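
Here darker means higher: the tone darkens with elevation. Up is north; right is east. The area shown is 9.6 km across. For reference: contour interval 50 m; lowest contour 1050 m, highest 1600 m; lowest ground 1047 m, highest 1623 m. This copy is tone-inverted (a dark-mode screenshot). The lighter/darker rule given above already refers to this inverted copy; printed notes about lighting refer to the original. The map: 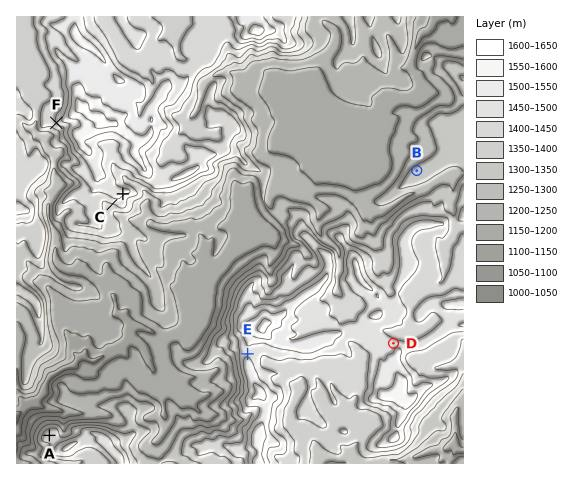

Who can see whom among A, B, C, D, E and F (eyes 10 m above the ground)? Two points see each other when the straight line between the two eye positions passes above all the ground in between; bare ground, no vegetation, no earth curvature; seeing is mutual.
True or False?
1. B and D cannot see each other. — True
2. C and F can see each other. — False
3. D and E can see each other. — False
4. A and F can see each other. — True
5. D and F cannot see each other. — True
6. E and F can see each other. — False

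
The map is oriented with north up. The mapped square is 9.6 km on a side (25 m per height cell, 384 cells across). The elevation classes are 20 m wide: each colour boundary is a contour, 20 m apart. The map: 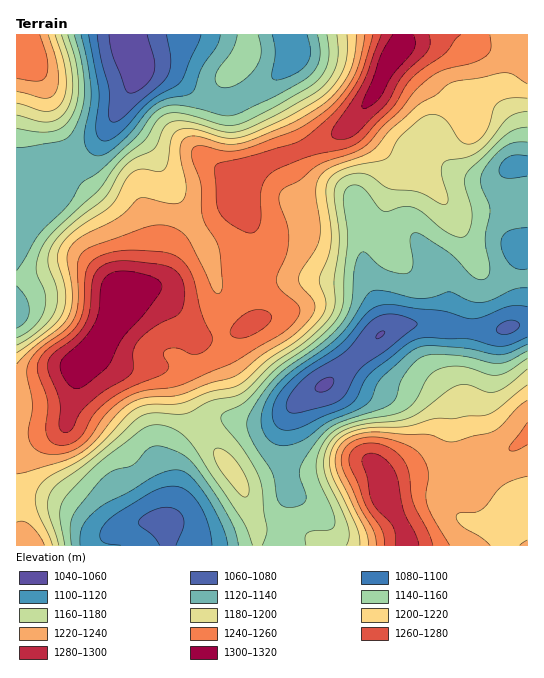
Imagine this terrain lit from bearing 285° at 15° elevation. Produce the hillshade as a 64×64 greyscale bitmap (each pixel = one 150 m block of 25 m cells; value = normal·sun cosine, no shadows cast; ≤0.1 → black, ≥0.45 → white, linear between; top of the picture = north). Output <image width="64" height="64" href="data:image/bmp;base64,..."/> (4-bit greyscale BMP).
<image width="64" height="64" href="data:image/bmp;base64,Qk12CAAAAAAAAHYAAAAoAAAAQAAAAEAAAAABAAQAAAAAAAAIAAATCwAAEwsAABAAAAAAAAAAAAAAABEREQAiIiIAMzMzAERERABVVVUAZmZmAHd3dwCIiIgAmZmZAKqqqgC7u7sAzMzMAN3d3QDu7u4A////AHdTERJFZ3dmZneIiJmqqGVneIiIibvLuYZERVZmZneIdlMhI0VWZmZmd4iJmqqYZmd4iIiavMupdkRFVmZmd3h2QyIjRFVWZmd3iImaqpdmZ3d3iKu8uphlREVmd2Znd3ZDMzRERFVWZnd4maqqh1Vnd3eJq8y5h1RERWZ2ZmZ3ZUM0RERVREVWZ3iZqqmGVWd3iJq8zLl1RERVZnZmZmZlQzRERFVURFVneJqqqXVEVniImszMqGRDRVZmZmZVZmVDRERFVVVERWZ4mqqodTRWeImrzMyoZDNFZmZmZmVmZURERERWZVRFVniaqphkNFZ4ibzMu6hkNEVmZmZmZmZmVEQzRFZmVVVWeJqph1REV3iazMuqmGREVWZmZmZmZmZVQzMzRWZlVVZ4mql2VEVniJvNy6mHZURWZ3d2ZmZmZmVUMiI0VmZmZniamHVERWeJrN7bqXZVVVZnd3dnZmZ3d2UyERNFZmZneJmXZURWd4ms7uypdmVVZmd4h3d3ZneIdkIQEjRVZneImYdlRFZ3iazv7bmHZmZmZ4iIeId2eJmXUyERI0VWd4iIdmVUVWeJrN7typh3d3dneIiIiId4mqhkIhEiNFZ3d3dmVVRFZ4mrzd3LmYiIiHd4iImZiHiaqWQyIiI0Vmd3ZmZVRDRWiZq8zLupmZmYh3eIiZmZeJqpdUMiIjRWZmVVVVVDM0V4maq7uqmZqqmId3eImqmImqmGQzIiM0VlVERVVUMiNGeImaqqqZmqqZiHd3iaqomaqYZUQzIzRVVEREVUMhEjRneJqqqZmZmZmIh3eJqqmZqph1VEQzRFVUQ0RVQxEBI0VnmquqmZmZmYiHd4mqqaqqmHVVVURFVVVERFRDIQASNFaJq7qpmZmYiId3eJqqqqqYdlVVVVVmZlVVVUMhABESRWiauqqZmYiId3d4qqu7uqmGVVVVVWZmZlVVQyIREREjVnmqqqqZiIh3d3irvMzLqZdlVVVVZnd2ZVVUMiERERI0V4qru6mIiHd3eKu83dy6qXZURFVmd3dmZmVDMhERESNFaKu7qYiIh3d4q7zd3cy6l1RERWZndmZnZlRDIRERESNWirupiIiHdniau83d3cyoZURFVmZmZnd2ZUQyEREREjV4mpmIiIdmZ4mavN3d3bl2VERWZmZmeId2VUMhERARI1eIiHd4d2VWeImrvN3tyodlRFVmVVZ4iHdmVDIhEBEjRnd3d3d3ZVVneZqrze3Kl2VVVWVUVniId3ZlVDIREjNFZmZmd3dlVVZ4mavN7cqYdlVVVURWeIh3dmZVQyEiNFZmZmZnd2ZVVmiJms3dy5h2ZVVUREZ4iHdmZlVEMiNFZnd2Zmd3dlVWaIiavN3LmHdmZlQzRniHdmZVVVQyI1Z3d2ZmZ4h2ZWZomZq8zMuYd3ZmVERWeId2ZVVVVDIkV3d3ZlZ4iHZVZnmaqru7upiHd3ZlRFeIh3ZVVVVEMiRnd3ZlVniIdlVneqq7u7qqmYd3d2VVZ4iHdmVVVUQiJGiHZlVmeIdlVWZ6q7y7qpmZiHd3ZlVniId2ZVVVQyIkaIdlVmd4h2VFVnmrzMupmZiId3d2ZniIh3ZlVVVTIiV4h2Vmd4h2VEVWaZq8zLmYiIiHd3ZmeIiHdmVVZVMiNXh2VWd4h2ZURVZoiavMupmIiIh3dmeIiHdmVVZmUyI1eHZWZ4iHZURFZmd4mrzLqZmIiHd3eIiId2ZVVmZTIjZ4dmZ3iHdlRFVmZneJq7uqmZiId3eJmYh2ZVVWZkMiRoh2ZniIdlVFVmZmZ3iau7qqmId3eImZmHZVVWZmQyJGiHZmd4d2VUVmd3Zmd4mqq7uod3d4mqmYdlRFZmVCIkaIh2Z3d2VUVWd3dmZniJmru6l3d4iaqph2VEVWZTIjRoiHZmd2ZVRFZ3iGZmeIiJq8uXd3iZqpmIZURVVUMiNGeId2ZmZVREVWeIZmZ4iIiry5h3iZqZmYh2VVVVQzI0Vnd3ZmZmVUREZ3dmZniHeJvMqHiJqpmIiIdmZlVEMzNFZnZmZmZlQzNGd2ZmZ3dni8y5iJqqmIiJmId2ZlVEMzRFZmZmZ2ZDIjVmZmZmZlZ6zLqZq7qYd4mqmYd3dmVDIjRVZmZ3d1MhJFZmZlVVRWm8y6qruodniauqmYiId1QyI0RWZniIZCEkVmZmVEM0V6zMu7qpdmeJq7uqmZmYdTISNEVWeJh1MiRWd2ZUMiNGm83Lqph2Z4mru7qqqqqXUhEjRFZ4mHZDNFV3dlMhEjV6zdyph3Zniaqru7u7u7l0IRIzRXiIdlREVXd2UxERJGm93KmHd3d4maq7u7vMy5ZCEiNFZ3d2ZVVVd3ZTEAEjV5vMqYiHd3d4maq7u83duWMhI0VmZ3ZmZmZ3dkIQASNGiru5mZiHZmd4mqq7zd7bhCEjRVVmZmZmZndlQgABI0V5q6qZmYdmVWeJqrvM3uymMiNEVVZmZmd3dmUyAAEkRWiaqqqqmHZVVniau8ze7rhCIzRFVmZmZ3h2VDEAASRVZ5qqqqqZh2VEV4q7zM3u2WMiNEVWZVZneHZUIQABJFZnmZmZqqmYZURGeavMze7bhTM0RVVlVmZ3dlMhAAEkVniZmZmaqph2REV4q7vM3uyWQzRFVmVWZnd2UyEAETRWeJmYiJmamYZURXiru7zN3KhkREVWZVVmd2ZCERESNFZ4mYiImZqphlRFeau7u8zcuXVEVWZlVWd4"/>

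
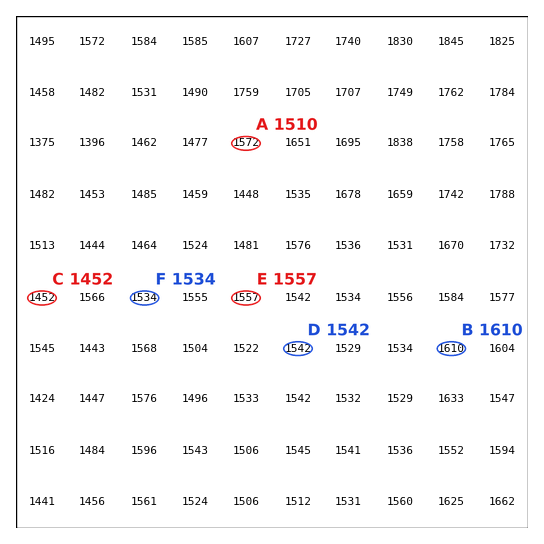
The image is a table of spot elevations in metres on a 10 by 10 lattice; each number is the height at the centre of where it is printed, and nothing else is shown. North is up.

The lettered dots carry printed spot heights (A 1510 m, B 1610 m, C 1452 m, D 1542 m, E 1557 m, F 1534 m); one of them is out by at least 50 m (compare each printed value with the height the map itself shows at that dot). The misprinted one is A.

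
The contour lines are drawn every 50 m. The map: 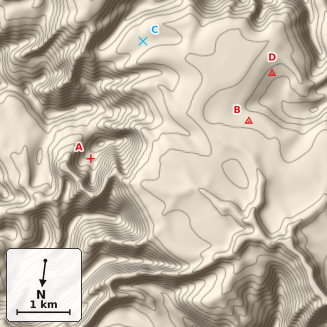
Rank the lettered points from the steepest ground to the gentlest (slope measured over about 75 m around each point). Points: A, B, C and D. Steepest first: A D B C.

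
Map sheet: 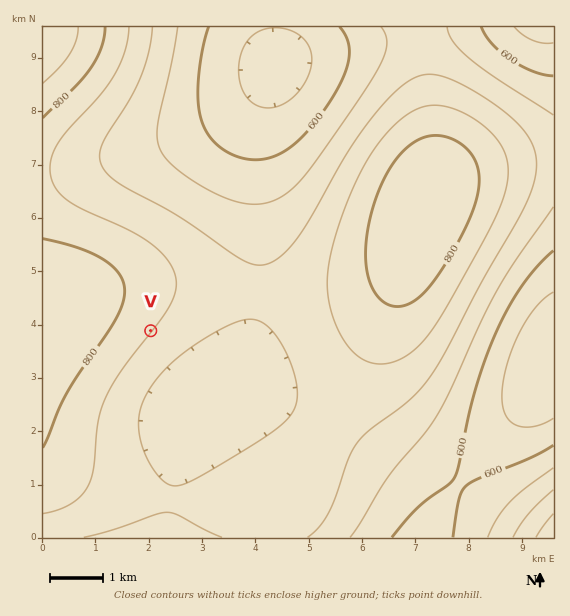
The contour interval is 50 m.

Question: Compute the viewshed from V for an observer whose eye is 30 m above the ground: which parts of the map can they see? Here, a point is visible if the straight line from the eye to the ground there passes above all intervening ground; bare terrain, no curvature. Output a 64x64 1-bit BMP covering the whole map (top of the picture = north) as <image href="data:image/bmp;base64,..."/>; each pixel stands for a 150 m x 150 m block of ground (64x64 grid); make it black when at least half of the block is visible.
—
<image width="64" height="64" href="data:image/bmp;base64,Qk0+AgAAAAAAAD4AAAAoAAAAQAAAAEAAAAABAAEAAAAAAAACAAATCwAAEwsAAAIAAAAAAAAA////AAAAAAAAAAAAAAAA/wAAAAAAAAD/AAB/wAAAAH8AB//4AAAAPwB///4AAAAfA////wAAAA8P////gAAABx////+AAAABP////8AAAAB/////4AAAAP/////wAAAA//////AAAAD/////+AAAAP/////8AAAA//////4AAAD//////gAAAP//////AAAA//////+AAAB//////4AAAH//////wAAAP//////AAAA//////8AAAD//////4AAAH//////gAAAf/////+AAAA//////8AAAD//////wAAAH//////AAAAf/////8AAAA//////4AAAA//////gAAAA/////+AAAAAD////4AAAAAAf///wAAAAAAf///AAAAAAA///8AAAAAAB///wAAAAAAD///gAAAAAAH//+AAAAAAAP//4AAAAAAA///gAAAAAAB//+AAAAAAAD//4AAAAAAAP//gAAAAAAAf/+AAAAAAAB//4AAAAAAAD//gAAAAAAAP/+AAAAAAAAf/wAAAAAAAB//AAAAAAAAD/8AAAAAAAAP/gAAAAAAAA/+AAAAAAAAB/4AAAAAAAAH/gAAAAAAAAf+AAAAAAAAA/4AADgAAAAD/wAAPwAAAAP/AAA/gAAAA/8AAD/AAAAD/4AAP+AAAAP/gAA/8AAAA//AAD/wAAAH/8AAA=="/>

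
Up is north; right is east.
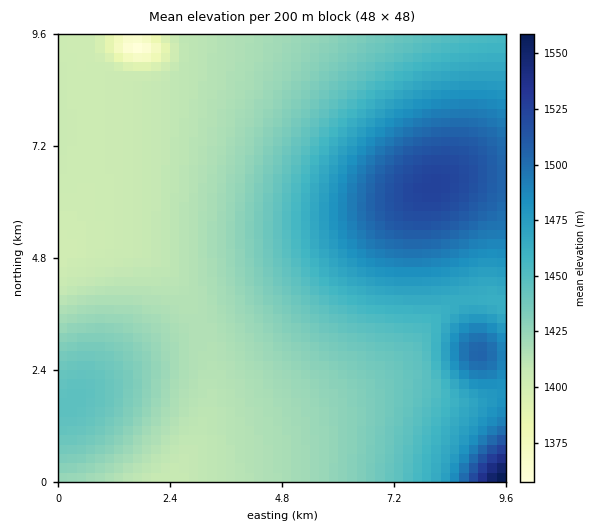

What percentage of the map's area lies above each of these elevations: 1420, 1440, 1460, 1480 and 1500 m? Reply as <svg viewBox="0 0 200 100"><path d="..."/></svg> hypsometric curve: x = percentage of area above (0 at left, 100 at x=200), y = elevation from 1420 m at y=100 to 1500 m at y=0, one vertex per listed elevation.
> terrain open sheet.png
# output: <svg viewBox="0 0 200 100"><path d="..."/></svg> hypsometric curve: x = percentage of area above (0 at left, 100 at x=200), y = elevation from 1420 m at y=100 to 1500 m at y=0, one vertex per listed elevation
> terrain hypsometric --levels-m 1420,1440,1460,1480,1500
<svg viewBox="0 0 200 100"><path d="M130 100l-48-25-28-25-21-25-16-25"/></svg>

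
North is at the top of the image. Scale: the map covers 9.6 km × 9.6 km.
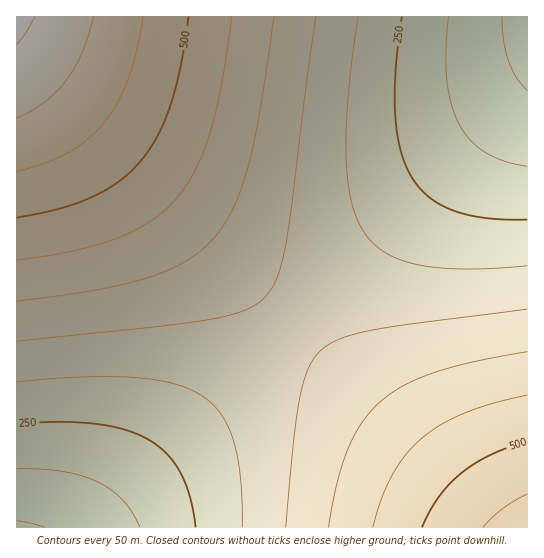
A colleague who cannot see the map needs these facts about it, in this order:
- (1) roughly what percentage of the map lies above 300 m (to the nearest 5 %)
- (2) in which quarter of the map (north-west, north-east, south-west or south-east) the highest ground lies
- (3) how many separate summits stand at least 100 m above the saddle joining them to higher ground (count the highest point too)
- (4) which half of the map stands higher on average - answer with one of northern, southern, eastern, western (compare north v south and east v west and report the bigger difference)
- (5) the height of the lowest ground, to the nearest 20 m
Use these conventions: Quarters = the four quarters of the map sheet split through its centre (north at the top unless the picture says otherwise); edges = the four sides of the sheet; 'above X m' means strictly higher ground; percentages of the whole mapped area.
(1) Ground above 300 m makes up about 70 % of the sheet.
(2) Look to the north-west quarter for the highest ground.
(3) There are 2 summits with 100 m or more of prominence.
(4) The western half stands higher on average than the eastern half.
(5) The lowest ground is at about 120 m.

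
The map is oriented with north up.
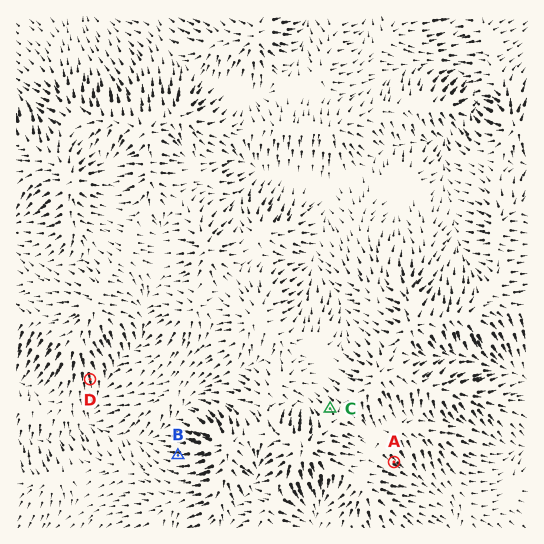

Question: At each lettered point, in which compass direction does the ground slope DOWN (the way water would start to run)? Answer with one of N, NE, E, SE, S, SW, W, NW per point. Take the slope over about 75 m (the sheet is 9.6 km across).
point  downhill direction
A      SE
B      W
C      NW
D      S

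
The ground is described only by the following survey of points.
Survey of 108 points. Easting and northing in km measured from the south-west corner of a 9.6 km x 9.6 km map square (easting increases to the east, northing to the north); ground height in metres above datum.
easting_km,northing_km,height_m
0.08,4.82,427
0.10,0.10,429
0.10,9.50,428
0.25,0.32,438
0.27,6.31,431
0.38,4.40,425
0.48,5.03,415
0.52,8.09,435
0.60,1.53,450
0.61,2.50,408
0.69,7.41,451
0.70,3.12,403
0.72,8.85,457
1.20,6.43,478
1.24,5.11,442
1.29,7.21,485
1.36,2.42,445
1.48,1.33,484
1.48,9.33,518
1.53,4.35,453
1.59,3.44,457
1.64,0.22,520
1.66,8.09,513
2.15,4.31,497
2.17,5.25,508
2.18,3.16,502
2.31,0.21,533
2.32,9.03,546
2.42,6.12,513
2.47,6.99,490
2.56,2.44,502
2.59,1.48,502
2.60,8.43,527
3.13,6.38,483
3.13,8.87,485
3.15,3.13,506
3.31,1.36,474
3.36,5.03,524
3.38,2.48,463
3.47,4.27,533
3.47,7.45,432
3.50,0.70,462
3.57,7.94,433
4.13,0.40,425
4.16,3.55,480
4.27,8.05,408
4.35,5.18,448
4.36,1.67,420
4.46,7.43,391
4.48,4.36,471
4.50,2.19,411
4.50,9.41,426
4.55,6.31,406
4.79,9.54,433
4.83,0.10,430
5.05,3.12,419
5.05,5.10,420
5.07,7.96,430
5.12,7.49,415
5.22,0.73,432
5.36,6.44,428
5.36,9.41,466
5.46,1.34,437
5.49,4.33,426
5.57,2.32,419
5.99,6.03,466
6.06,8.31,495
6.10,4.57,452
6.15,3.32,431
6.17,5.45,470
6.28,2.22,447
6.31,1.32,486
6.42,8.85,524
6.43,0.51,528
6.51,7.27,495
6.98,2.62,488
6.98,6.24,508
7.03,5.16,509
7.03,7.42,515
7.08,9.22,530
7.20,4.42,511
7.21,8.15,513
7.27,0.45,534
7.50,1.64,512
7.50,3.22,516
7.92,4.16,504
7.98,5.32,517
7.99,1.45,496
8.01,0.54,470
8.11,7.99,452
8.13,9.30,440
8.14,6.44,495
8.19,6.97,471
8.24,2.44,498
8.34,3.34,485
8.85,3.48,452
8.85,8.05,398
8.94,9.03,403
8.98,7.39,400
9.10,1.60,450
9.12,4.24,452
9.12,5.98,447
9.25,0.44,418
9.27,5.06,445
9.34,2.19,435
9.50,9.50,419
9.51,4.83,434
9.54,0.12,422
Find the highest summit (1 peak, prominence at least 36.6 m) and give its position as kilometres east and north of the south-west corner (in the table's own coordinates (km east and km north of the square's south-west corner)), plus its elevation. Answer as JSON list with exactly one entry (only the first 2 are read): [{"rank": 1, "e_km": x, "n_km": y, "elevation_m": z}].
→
[{"rank": 1, "e_km": 2.16, "n_km": 8.96, "elevation_m": 549}]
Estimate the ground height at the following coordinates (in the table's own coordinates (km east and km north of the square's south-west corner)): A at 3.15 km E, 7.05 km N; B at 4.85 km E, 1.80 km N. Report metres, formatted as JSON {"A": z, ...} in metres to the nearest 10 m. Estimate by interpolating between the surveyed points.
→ {"A": 460, "B": 420}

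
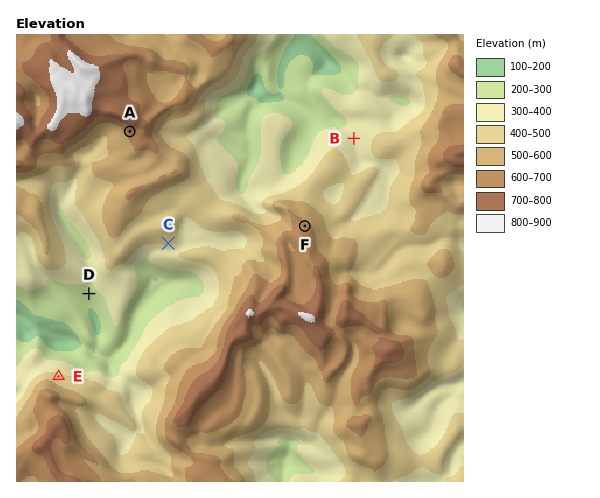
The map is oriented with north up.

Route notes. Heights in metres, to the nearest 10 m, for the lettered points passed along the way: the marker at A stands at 650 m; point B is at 340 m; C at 410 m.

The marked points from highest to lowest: F E D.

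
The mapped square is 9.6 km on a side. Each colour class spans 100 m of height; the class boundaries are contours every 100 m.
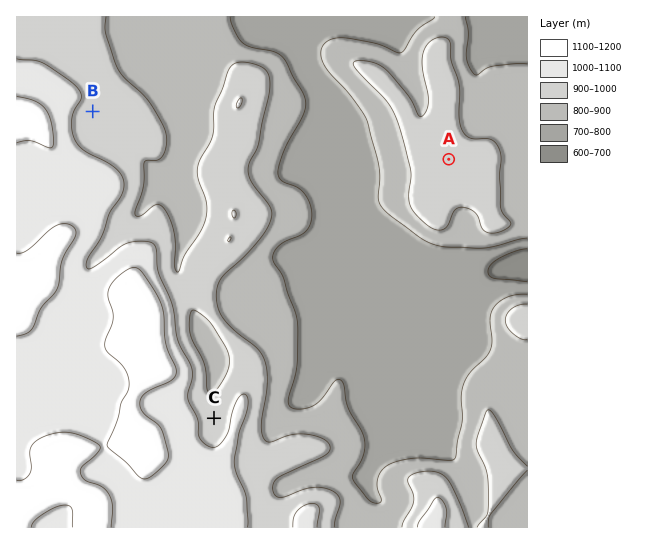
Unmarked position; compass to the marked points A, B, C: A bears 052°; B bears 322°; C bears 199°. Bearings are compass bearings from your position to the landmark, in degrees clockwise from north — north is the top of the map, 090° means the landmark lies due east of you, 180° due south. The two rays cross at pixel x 250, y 314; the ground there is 850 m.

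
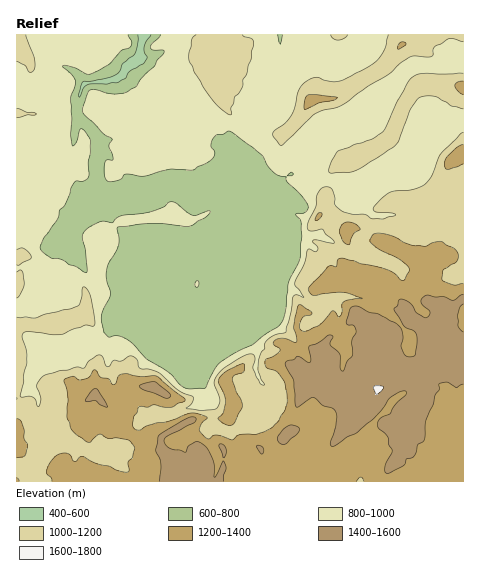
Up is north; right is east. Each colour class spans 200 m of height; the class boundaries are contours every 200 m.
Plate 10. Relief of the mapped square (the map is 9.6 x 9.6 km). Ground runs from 470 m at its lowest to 1620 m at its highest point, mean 1040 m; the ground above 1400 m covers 8.9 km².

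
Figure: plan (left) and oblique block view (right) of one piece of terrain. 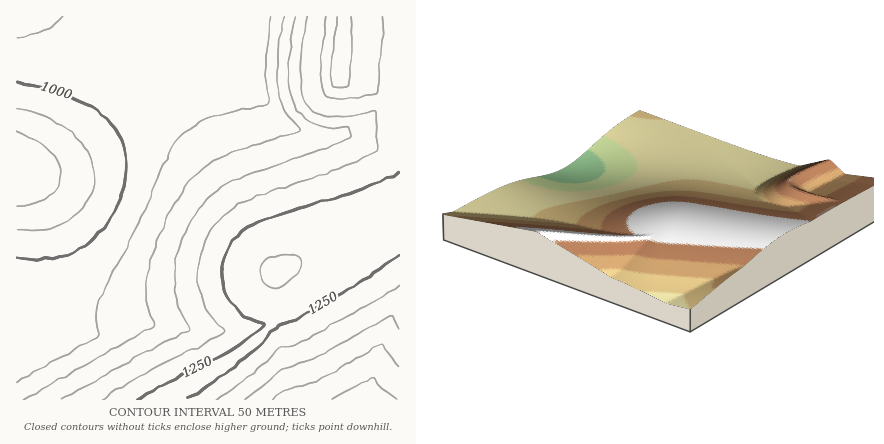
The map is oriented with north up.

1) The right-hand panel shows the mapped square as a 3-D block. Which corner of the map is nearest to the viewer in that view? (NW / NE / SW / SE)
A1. SE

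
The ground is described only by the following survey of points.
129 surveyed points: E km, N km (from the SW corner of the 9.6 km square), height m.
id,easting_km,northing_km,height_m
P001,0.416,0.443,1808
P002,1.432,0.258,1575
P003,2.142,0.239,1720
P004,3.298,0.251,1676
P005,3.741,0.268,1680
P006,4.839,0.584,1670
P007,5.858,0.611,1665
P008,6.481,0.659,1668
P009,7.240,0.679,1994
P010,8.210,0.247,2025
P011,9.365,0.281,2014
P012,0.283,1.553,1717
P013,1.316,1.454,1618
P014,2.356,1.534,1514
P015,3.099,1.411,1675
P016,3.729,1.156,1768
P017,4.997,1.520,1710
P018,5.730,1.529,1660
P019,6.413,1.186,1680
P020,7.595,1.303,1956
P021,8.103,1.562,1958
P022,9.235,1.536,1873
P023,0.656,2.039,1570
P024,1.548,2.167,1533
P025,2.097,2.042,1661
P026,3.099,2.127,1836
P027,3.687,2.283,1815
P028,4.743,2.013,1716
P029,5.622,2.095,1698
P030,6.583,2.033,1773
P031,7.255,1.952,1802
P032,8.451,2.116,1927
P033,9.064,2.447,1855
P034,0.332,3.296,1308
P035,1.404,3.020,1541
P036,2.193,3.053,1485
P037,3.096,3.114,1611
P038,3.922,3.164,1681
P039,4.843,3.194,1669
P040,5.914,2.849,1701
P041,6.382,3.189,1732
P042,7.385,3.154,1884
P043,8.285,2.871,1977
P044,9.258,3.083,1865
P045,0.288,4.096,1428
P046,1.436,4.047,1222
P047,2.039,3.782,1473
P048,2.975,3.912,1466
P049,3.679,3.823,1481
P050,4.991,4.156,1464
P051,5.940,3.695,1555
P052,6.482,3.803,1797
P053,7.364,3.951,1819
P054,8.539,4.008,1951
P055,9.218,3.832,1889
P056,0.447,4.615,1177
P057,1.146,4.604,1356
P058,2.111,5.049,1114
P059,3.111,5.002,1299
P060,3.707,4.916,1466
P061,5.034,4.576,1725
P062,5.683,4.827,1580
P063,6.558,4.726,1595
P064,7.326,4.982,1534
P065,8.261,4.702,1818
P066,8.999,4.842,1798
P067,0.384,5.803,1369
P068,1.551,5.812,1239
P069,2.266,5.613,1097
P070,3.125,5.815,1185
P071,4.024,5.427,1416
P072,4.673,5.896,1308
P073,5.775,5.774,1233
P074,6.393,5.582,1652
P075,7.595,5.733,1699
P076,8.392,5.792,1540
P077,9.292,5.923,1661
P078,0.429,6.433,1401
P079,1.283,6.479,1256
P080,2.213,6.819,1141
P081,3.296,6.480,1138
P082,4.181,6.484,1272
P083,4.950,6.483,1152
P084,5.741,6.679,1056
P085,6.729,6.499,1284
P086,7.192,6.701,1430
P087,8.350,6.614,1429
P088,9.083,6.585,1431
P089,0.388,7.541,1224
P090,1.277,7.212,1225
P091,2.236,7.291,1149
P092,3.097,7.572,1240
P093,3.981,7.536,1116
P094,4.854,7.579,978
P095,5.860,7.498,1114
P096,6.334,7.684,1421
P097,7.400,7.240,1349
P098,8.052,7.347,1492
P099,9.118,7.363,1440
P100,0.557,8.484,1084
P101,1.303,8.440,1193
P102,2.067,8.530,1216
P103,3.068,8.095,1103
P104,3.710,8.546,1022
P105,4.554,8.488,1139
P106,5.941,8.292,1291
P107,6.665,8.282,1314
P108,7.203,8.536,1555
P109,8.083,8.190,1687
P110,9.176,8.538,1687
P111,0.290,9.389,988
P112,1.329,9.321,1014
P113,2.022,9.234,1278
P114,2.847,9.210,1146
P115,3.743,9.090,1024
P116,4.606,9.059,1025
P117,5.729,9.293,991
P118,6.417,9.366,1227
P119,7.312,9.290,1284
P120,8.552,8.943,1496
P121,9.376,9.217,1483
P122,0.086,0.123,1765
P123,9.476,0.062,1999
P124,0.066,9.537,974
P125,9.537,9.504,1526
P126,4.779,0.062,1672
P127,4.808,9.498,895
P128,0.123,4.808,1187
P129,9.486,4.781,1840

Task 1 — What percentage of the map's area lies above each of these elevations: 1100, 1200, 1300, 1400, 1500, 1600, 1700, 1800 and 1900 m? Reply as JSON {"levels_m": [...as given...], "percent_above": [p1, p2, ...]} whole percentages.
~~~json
{"levels_m": [1100, 1200, 1300, 1400, 1500, 1600, 1700, 1800, 1900], "percent_above": [91, 78, 68, 61, 52, 43, 28, 18, 8]}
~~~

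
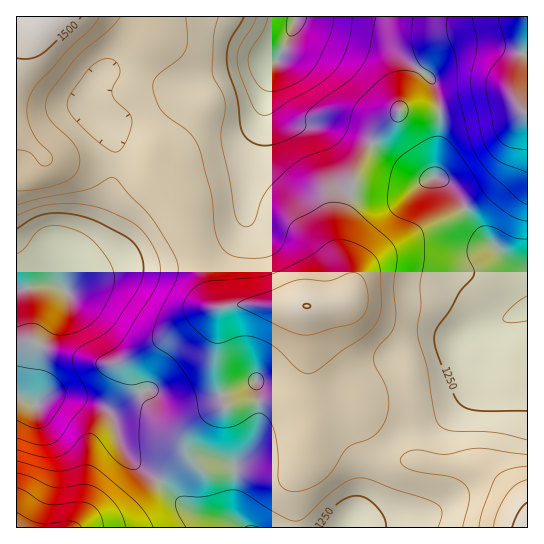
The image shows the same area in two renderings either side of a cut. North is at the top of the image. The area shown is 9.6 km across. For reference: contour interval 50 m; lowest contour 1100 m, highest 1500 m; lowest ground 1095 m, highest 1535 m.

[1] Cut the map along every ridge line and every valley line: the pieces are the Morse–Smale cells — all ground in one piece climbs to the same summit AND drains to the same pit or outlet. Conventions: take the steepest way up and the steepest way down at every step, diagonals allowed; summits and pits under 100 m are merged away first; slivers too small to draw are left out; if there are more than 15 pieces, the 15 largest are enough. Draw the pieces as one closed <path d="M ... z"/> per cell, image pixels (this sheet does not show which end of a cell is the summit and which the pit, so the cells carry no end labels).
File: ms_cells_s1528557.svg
<path d="M275 61l-32 6-54 14-31 23-19 7-22 12-14 0 8 8 4 10 0 22 3 2 37 2 25 40 7 24 12 24 12 44 9 10-3 6-2 52 5 26 6 14 20-4 44-3 17-7 2-7-2-79 4 3 4 24 5 12 34 43 9 2 22-7 13-8 6-10-5-17-16-17-33-27-10-2 7-4 4-12-2-13-9-25 1-28 10-28-14-11-20-49-8-6-11-2-12-5-13-13-2-6 0-18z"/><path d="M295 16l-278 0-1 117 30 26 68 5 2-6-1-17-4-10-8-8 14 0 22-12 19-7 31-23 54-14 32-6-4 22 0 18 2 6 13 13 12 5 11 2 8 6 20 49 13 10 5-18 12-23 9-13 19-19 4-8 39 1 2-2-4-20-7-14-36-25-11-6-51-10-33-15z"/><path d="M117 164l-2 1-6 32-12 30-8 12-16 14-8 10-4 19 7 12 0 8-23 32-9 17-4 19-1 25 4 9 14-8 13-1 28 6 16 8 9 13 4 19 8 14 12 13 19 13 23-26 4-16 10-14 16-13 14-6-5-13-5-26 2-52 3-6-9-10-12-44-12-24-7-24-19-28-4-10-2-2z"/><path d="M438 177l-9 2-19 13-13 5-18 0-28-5-8 22-3 15 0 20 9 25 2 13-4 12-7 4 10 2 33 27 16 17 5 13-3 11-11 8-27 10-11-2 12 34 9 18 9 8 25-21 38-12 24-23 7-18 0-16-8-17 2-9 58-24 0-39-19-11-22-20-32-48z"/><path d="M309 307l-2 0 0 28 2 51-2 7-17 7-44 3-23 4-12 5-15 11-11 16-4 16-22 26 31 28 20 8 25 6 8 5 102 0 15-22 13-40 10-16-12-13-24-58-30-37z"/><path d="M62 395l-13 1-11 8-19-7-3 1 1 130 65 0 16-7 21-4 18-10 20-24-2-4-16-11-12-13-8-14-4-19-9-13-16-8z"/><path d="M17 133l-1 264 17 6-2-18 5-34 9-17 23-32 0-8-7-12 4-19 6-8 18-16 10-14 10-28 6-32-69-6-15-15z"/><path d="M527 309l-57 24-2 9 8 17 0 16-7 18-24 23-38 12-24 22 11 7 9 3 44 5 26 0 9 3 31 23 14 17z"/><path d="M527 16l-230 0-1 2 35 17 51 10 11 6 38 27 5 12 5 21 16-3 29-9 19-3 8 3 14 14z"/><path d="M505 96l-19 3-46 12 0 26-5 40 10 4 10 10 32 49 22 19 18 10 1-155-15-15z"/><path d="M383 451l-10 15-9 32-18 30 182-1-1-21-14-15-26-20-14-6-26 0-44-5-9-3z"/><path d="M439 111l-40 0-4 8-19 19-9 13-12 23-4 17 18 5 28 1 13-5 19-13 5-2 6-40z"/><path d="M159 481l-29 31-11 5-21 4-15 6 160 0-8-4-25-6-20-8z"/>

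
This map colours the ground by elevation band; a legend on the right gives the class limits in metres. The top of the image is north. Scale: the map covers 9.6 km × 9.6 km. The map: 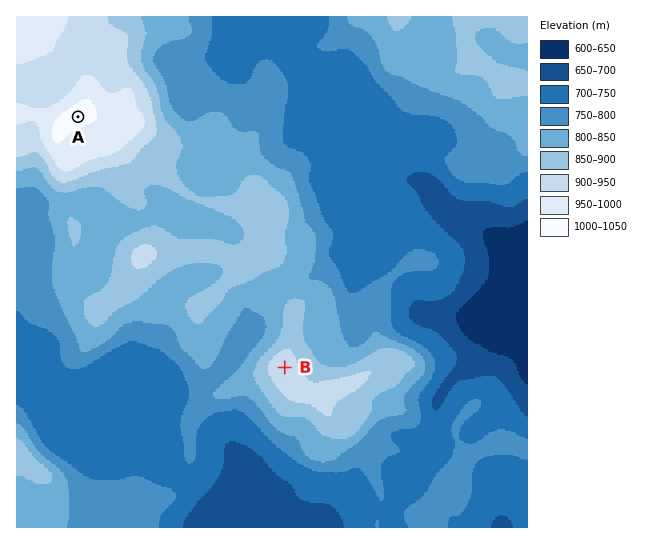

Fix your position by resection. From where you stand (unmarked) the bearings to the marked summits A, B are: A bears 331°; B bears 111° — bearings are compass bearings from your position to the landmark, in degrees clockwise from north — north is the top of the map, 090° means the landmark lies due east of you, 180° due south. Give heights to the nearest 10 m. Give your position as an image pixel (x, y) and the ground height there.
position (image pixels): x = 199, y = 334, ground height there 840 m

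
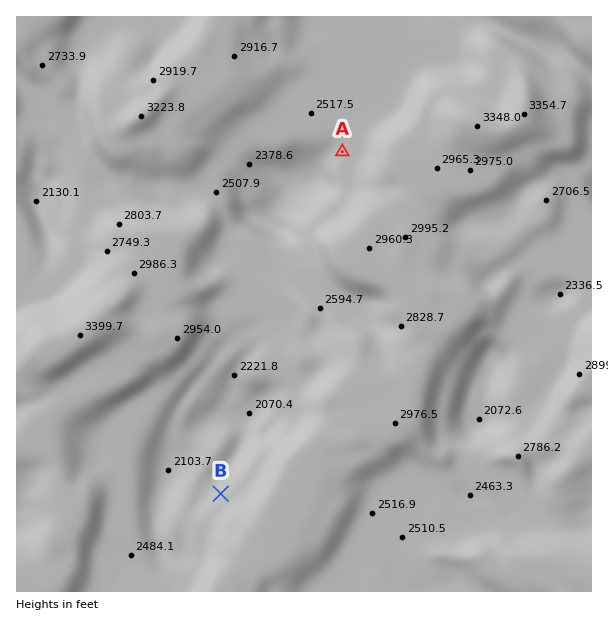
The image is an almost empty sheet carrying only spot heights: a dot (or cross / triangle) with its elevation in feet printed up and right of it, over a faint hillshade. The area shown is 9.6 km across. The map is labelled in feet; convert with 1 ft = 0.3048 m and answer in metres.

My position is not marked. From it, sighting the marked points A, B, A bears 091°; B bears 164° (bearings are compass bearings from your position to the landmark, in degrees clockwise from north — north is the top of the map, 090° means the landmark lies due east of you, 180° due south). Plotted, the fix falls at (122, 148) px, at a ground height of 900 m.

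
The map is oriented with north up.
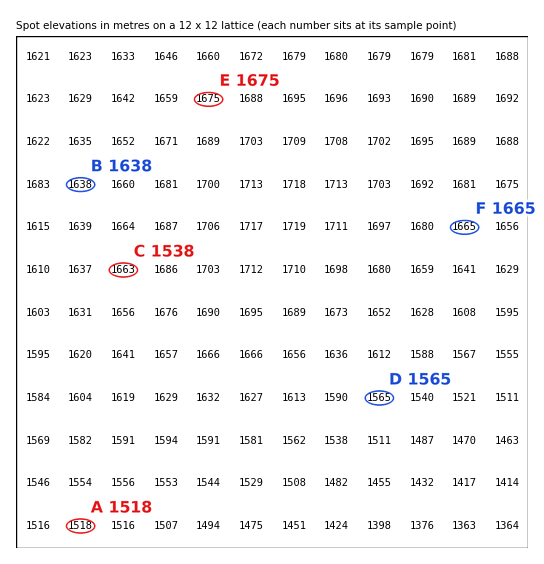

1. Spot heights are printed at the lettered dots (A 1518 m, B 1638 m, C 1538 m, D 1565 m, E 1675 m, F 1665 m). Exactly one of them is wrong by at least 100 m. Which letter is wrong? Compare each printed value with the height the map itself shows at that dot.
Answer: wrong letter C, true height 1663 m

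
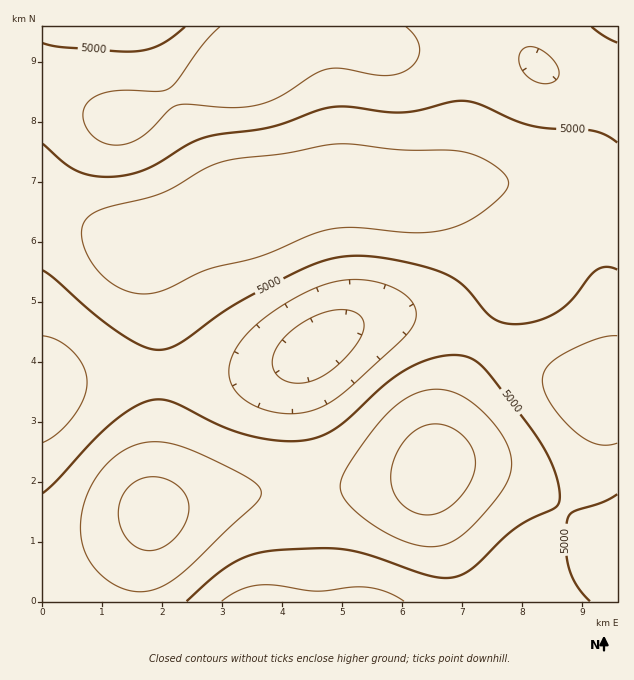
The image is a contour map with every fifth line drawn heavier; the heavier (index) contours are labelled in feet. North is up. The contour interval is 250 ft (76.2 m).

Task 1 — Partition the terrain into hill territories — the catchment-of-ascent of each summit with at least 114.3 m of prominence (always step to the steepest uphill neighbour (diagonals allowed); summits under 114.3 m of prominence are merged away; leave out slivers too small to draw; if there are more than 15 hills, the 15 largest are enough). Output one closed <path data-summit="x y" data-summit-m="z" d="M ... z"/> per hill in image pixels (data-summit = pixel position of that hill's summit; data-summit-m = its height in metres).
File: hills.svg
<path data-summit="248 204" data-summit-m="1656" d="M368 41l-49 1-54 12-113 53-31 12-12-1-56-22-11 0 1 292 13-5 38-6 129-1 36-5 36-11 40-26 26-12 30-6 25 0 18 2 29 11 55 31 41 18 43 14 16-1 0-297-7-4-60-16-9-4-16-14-17-6-105 0z"/><path data-summit="433 471" data-summit-m="1720" d="M617 26l-574 0-1 68 29 8 38 16 12 1 64-27 71-34 31-10 44-7 37 0 36 9 105 0 17 6 16 14 9 4 66 20z"/><path data-summit="152 513" data-summit-m="1709" d="M305 354l-27 12-39 8-145 3-38 6-13 5-1 213 266 1 4-11-2-77-2-46-10-62 0-36z"/>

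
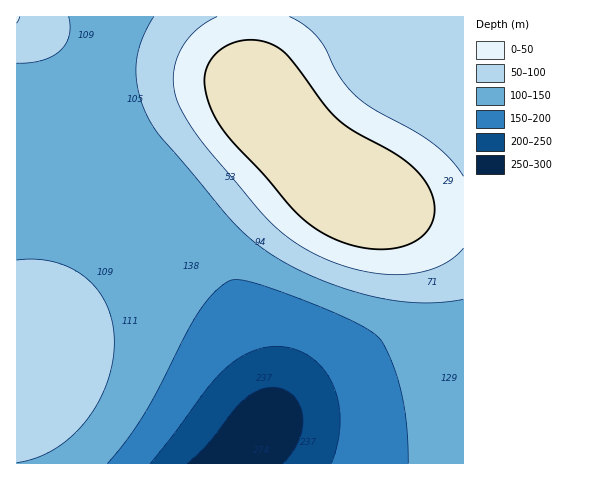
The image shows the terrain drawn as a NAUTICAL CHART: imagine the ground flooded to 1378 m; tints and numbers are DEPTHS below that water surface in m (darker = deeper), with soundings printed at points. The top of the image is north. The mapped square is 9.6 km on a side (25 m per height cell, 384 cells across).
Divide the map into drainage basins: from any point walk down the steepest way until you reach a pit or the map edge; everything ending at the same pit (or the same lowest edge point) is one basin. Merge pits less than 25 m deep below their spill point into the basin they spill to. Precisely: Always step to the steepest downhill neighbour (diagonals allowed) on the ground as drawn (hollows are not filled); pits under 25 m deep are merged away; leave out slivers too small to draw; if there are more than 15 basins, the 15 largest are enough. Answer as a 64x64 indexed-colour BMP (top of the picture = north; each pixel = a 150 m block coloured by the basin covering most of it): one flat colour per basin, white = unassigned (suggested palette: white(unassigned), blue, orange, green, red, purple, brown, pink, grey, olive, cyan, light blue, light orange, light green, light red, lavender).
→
<image width="64" height="64" href="data:image/bmp;base64,Qk12CAAAAAAAAHYAAAAoAAAAQAAAAEAAAAABAAQAAAAAAAAIAAATCwAAEwsAABAAAAAAAAAA////ALR3HwAOf/8ALKAsACgn1gC9Z5QAS1aMAMJ34wB/f38AIr28AM++FwDox64AeLv/AIrfmACWmP8A1bDFABEREREREREREREREREREREREREREREREREREREREREREREREREREREREREREREREREREREREREREREREREREREREREREREREREREREREREREREREREREREREREREREREREREREREREREREREREREREREREREREREREREREREREREREREREREREREREREREREREREREREREREREREREREREREREREREREREREREREREREREREREREREREREREREREREREREREREREREREREREREREREREREREREREREREREREREREREREREREREREREREREREREREREREREREREREREREREREREREREREREREREREREREREREREREREREREREREREREREREREREREREREREREREREREREREREREREREREREREREREREREREREREREREREREREREREREREREREREREREREREREREREREREREREREREREREREREREREREREREREREREREREREREREREREREREREREREREREREREREREREREREREREREREREREREREREREREREREREREREREREREREREREREREREREREREREREREREREREREREREREREREREREREREREREREREREREREREREREREREREREREREREREREREREREREREREREREREREREREREREREREREREREREREREREREREREREREREREREREREREREREREREREREREREREREREREREREREREREREREREREREREREREREREREREREREREREREREREREREREREREREREREREREREREREREREREREREREREREREREREREREREREREREREREREREREREREREREREREREREREREREREREREREREREREREREREREREREREREREREREREREREREREREREREREREREREREREREREREREREREREREREREREREREREREREREREREREREREREREREREREREREREREREREREREREREREREREREREREREREREREREREREREREREREREREREREREREREREREREREREREREREREREREREREREREREREREREREREREREREREREREREREREREREREREREREREREREREREREREREREREREREREREREREREREREREREREREREREREREREREREREREREREREREREREREREREREREREREREREREREREREREREREREREREREREREREREREREREREREREREREREREREREREREREREREREREREREREREREREREREREREREREREREREREREREREREREREREREREREREREREREREREREREREREREREREREREREREREREREREREREREREREREREREREREREREREREREREREREREREREREREREREREREREREREREREREREREREREREREREREREREREREREREREREREREREREREREREREREREREREREREREREREREREREREiIiIiEREREREREREREREREREREREREREREREREREiIiIiIiIRERERERERERERERERERERERERERERERESIiIiIiIiIhEREREREREREREREREREREREREREREREiIiIiIiIiIiEREREREREREREREREREREREREREREREiIiIiIiIiIiIRERERERERERERERERERERERERERERIiIiIiIiIiIiIhERERERERERERERERERERERERERERIiIiIiIiIiIiIiERERERERERERERERERERERERERERIiIiIiIiIiIiIiIRERERERERERERERERERERERERERIiIiIiIiIiIiIiIhERERERERERERERERERERERERERIiIiIiIiIiIiIiIiERERERERERERERERERERERERERIiIiIiIiIiIiIiIiIREREREREREREREREREREREREREiIiIiIiIiIiIiIiIhEREREREREREREREREREREREREiIiIiIiIiIiIiIiIiEREREREREREREREREREREREREiIiIiIiIiIiIiIiIiIREREREREREREREREREREREREiIiIiIiIiIiIiIiIiIhEREREREREREREREREREREREiIiIiIiIiIiIiIiIiIiERERERERERERERERERERERESIiIiIiIiIiIiIiIiIiIRERERERERERERERERERERESIiIiIiIiIiIiIiIiIiIhERERERERERERERERERERERIiIiIiIiIiIiIiIiIiIiEREREREREREREREREREREREiIiIiIiIiIiIiIiIiIiIRERERERERERERERERERERESIiIiIiIiIiIiIiIiIiIhERERERERERERERERERERERIiIiIiIiIiIiIiIiIiIiEREREREREREREREREREREREiIiIiIiIiIiIiIiIiIiIRERERERERERERERERERERESIiIiIiIiIiIiIiIiIiIhERERERERERERERERERERERIiIiIiIiIiIiIiIiIiIiEREREREREREREREREREREREiIiIiIiIiIiIiIiIiIiIRERERERERERERERERERERESIiIiIiIiIiIiIiIiIiIhERERERERERERERERERERERIiIiIiIiIiIiIiIiIiIi"/>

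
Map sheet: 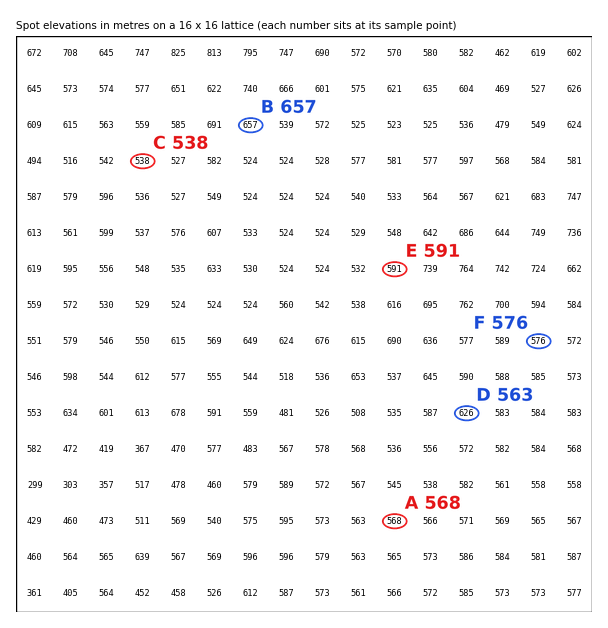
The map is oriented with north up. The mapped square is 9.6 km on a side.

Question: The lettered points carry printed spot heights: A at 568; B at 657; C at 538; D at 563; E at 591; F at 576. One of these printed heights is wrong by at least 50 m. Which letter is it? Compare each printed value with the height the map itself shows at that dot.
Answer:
D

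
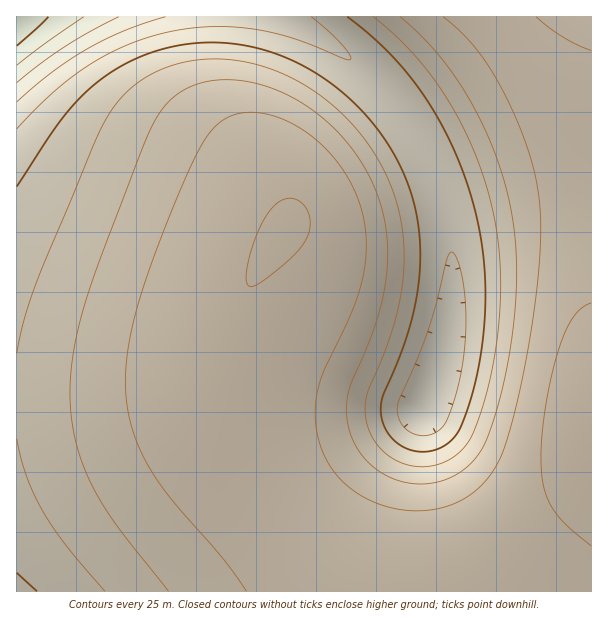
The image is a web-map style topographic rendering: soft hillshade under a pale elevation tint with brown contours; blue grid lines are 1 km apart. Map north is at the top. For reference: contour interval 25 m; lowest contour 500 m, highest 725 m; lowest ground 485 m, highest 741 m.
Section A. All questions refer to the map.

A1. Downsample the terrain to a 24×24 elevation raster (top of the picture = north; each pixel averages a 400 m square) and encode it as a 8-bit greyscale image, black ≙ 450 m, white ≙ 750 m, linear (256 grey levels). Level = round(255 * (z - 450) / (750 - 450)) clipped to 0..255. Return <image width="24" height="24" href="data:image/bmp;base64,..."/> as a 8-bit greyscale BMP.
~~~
<image width="24" height="24" href="data:image/bmp;base64,Qk12BgAAAAAAADYEAAAoAAAAGAAAABgAAAABAAgAAAAAAEACAAATCwAAEwsAAAABAAAAAAAAAAAAAAEBAQACAgIAAwMDAAQEBAAFBQUABgYGAAcHBwAICAgACQkJAAoKCgALCwsADAwMAA0NDQAODg4ADw8PABAQEAAREREAEhISABMTEwAUFBQAFRUVABYWFgAXFxcAGBgYABkZGQAaGhoAGxsbABwcHAAdHR0AHh4eAB8fHwAgICAAISEhACIiIgAjIyMAJCQkACUlJQAmJiYAJycnACgoKAApKSkAKioqACsrKwAsLCwALS0tAC4uLgAvLy8AMDAwADExMQAyMjIAMzMzADQ0NAA1NTUANjY2ADc3NwA4ODgAOTk5ADo6OgA7OzsAPDw8AD09PQA+Pj4APz8/AEBAQABBQUEAQkJCAENDQwBEREQARUVFAEZGRgBHR0cASEhIAElJSQBKSkoAS0tLAExMTABNTU0ATk5OAE9PTwBQUFAAUVFRAFJSUgBTU1MAVFRUAFVVVQBWVlYAV1dXAFhYWABZWVkAWlpaAFtbWwBcXFwAXV1dAF5eXgBfX18AYGBgAGFhYQBiYmIAY2NjAGRkZABlZWUAZmZmAGdnZwBoaGgAaWlpAGpqagBra2sAbGxsAG1tbQBubm4Ab29vAHBwcABxcXEAcnJyAHNzcwB0dHQAdXV1AHZ2dgB3d3cAeHh4AHl5eQB6enoAe3t7AHx8fAB9fX0Afn5+AH9/fwCAgIAAgYGBAIKCggCDg4MAhISEAIWFhQCGhoYAh4eHAIiIiACJiYkAioqKAIuLiwCMjIwAjY2NAI6OjgCPj48AkJCQAJGRkQCSkpIAk5OTAJSUlACVlZUAlpaWAJeXlwCYmJgAmZmZAJqamgCbm5sAnJycAJ2dnQCenp4An5+fAKCgoAChoaEAoqKiAKOjowCkpKQApaWlAKampgCnp6cAqKioAKmpqQCqqqoAq6urAKysrACtra0Arq6uAK+vrwCwsLAAsbGxALKysgCzs7MAtLS0ALW1tQC2trYAt7e3ALi4uAC5ubkAurq6ALu7uwC8vLwAvb29AL6+vgC/v78AwMDAAMHBwQDCwsIAw8PDAMTExADFxcUAxsbGAMfHxwDIyMgAycnJAMrKygDLy8sAzMzMAM3NzQDOzs4Az8/PANDQ0ADR0dEA0tLSANPT0wDU1NQA1dXVANbW1gDX19cA2NjYANnZ2QDa2toA29vbANzc3ADd3d0A3t7eAN/f3wDg4OAA4eHhAOLi4gDj4+MA5OTkAOXl5QDm5uYA5+fnAOjo6ADp6ekA6urqAOvr6wDs7OwA7e3tAO7u7gDv7+8A8PDwAPHx8QDy8vIA8/PzAPT09AD19fUA9vb2APf39wD4+PgA+fn5APr6+gD7+/sA/Pz8AP39/QD+/v4A////AJacpKy0u8PK0NXa3eDi5OTk5OPj4uLi5JyjqrK6wsnP1Nnc3uDh4uLi4uLi4+Tl56GpsLjAx87U2Nvd3t/f3t3d3d/h4+Xo6qautr7FzdPY3N7e3t3b2NXT1Njd4ubq7qqyusLK0dfc3+Df3dvWzsbAwcnV3+fs8ay1vcbO1dvf4eHg3djPwK+jpLPI2ubu8663wMnR2N7i5OPg3NXIs5iEhZu61OXv9a+4wcrT2+Dk5uTh3NTFrIx1dYyuzeLu9a+4wsvU3OLm5+bj3tXHsJN6coOkxt/t9K63wcvU3OLm6Ofk4NnNu6CDdH6cv9rq8q22v8nS2+Lm6ejm4t3UxKuNeXyXutbn7qu0vcfQ2eDm6eno5eDZy7SWfn2UttPj66ixusTO197k6Orp5+Td0bqcgn6TtNDg56Wut8HK1Nzj5+rq6ebh1L6fhYGVtM/d46Kqs73H0Nng5unq6ujj1r6fhoOYts7b356mr7nDzdbe5Ojq6+ni1Lqchoedus/a3Jqiq7W/ydLa4ebo6effzrKVhYukv9HZ2pWep7G7xc/X3uPm5uLXwqaNhZKsxdPZ2Y6Zo623wcvT2t/h4NnJspiHiZy2y9XZ2ISRnaizvcbO1djZ1Mm2noqFkajA0NfZ2HKEk6CstsDHzM3KwbKejIOKnrbJ1NjY11hugZGeqbK5u7qzp5iKgoeXrsPR19jY1jtRZXeGkpugoZ2WjIOAhpWqv87V2NfW1SY1R1hmcnuAgoB9fH6Hl6u+zdXY2NbU0w=="/>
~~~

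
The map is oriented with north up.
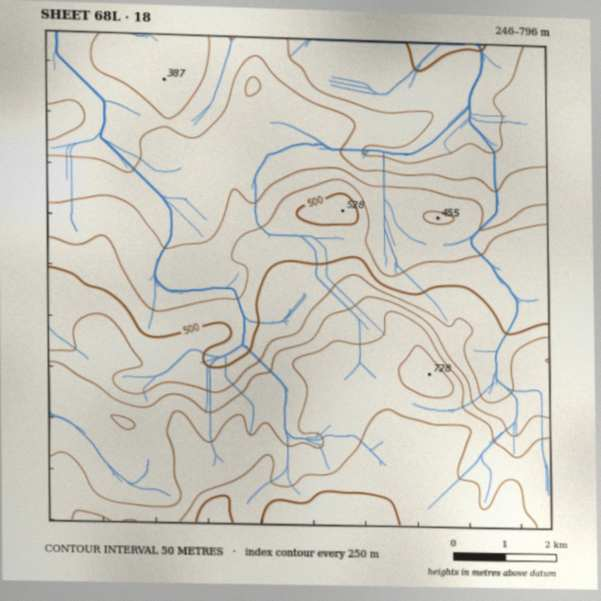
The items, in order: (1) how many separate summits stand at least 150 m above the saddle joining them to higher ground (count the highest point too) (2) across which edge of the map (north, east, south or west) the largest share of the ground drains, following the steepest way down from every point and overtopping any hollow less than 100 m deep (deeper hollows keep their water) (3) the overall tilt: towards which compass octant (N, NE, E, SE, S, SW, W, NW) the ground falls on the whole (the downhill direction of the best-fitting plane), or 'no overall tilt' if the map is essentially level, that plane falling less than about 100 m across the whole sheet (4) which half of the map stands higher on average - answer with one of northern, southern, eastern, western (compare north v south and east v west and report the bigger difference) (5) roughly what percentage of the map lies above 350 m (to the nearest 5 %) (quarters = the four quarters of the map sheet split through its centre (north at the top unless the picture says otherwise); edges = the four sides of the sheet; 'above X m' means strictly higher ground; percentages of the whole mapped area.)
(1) Counting only tops that stand 150 m proud, the map has 1 summit.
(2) Drainage is mainly to the north: more ground falls towards that edge than towards any other.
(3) Overall the map slopes down towards the north.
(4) The southern half stands higher on average than the northern half.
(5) Roughly 80 % of the ground is higher than 350 m.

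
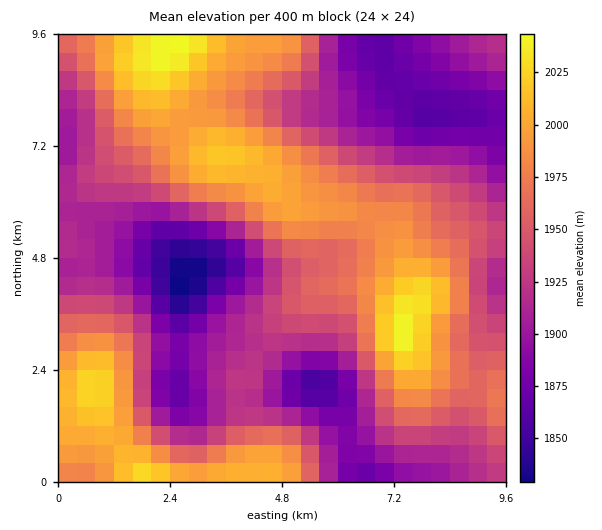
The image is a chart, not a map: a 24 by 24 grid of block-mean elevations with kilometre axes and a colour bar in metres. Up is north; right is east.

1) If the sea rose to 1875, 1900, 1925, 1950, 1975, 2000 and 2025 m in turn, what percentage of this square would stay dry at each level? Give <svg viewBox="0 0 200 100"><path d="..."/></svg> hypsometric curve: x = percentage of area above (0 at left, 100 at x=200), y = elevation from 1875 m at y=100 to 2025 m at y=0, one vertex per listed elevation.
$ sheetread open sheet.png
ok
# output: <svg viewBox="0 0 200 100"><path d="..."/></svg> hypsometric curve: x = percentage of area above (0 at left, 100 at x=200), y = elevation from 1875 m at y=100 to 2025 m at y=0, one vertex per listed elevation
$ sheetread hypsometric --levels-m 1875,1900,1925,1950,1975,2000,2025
<svg viewBox="0 0 200 100"><path d="M180 100l-25-17-36-16-28-17-29-17-33-16-22-17"/></svg>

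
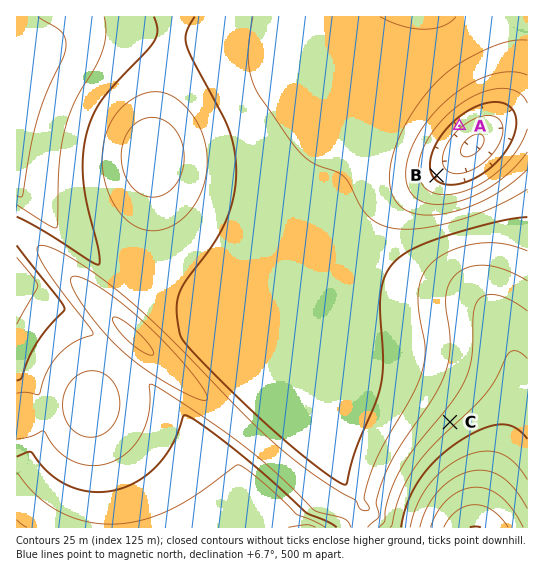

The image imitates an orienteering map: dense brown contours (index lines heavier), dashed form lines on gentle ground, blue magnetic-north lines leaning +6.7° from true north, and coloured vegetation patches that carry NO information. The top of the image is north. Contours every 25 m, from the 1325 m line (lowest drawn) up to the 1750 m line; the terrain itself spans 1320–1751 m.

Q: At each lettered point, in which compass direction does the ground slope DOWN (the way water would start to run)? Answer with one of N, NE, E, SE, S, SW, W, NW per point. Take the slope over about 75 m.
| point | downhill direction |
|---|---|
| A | SE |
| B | NE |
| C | NW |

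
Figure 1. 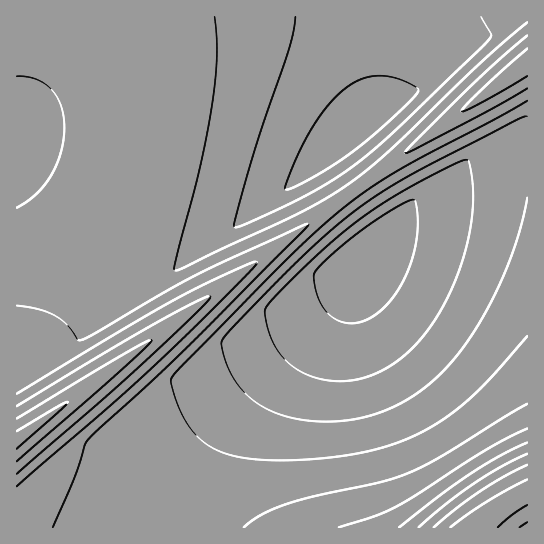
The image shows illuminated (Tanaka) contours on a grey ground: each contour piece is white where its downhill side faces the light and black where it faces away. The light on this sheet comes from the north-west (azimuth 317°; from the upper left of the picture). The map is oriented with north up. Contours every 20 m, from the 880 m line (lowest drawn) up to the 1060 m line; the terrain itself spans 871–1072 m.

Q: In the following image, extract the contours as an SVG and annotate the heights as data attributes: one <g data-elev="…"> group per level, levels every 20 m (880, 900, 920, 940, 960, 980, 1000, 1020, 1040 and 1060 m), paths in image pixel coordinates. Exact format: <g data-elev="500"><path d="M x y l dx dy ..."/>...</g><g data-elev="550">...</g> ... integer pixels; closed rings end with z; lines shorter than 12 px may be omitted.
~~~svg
<g data-elev="880"><path d="M343 322l-13-7-9-12-6-18-1-10 1-4 20-20 30-23 33-22 11-5 5-1 2 3 2 14-2 24-6 24-10 21-13 18-14 13-15 6z"/></g><g data-elev="900"><path d="M331 381l-13-3-13-4-12-8-10-8-8-11-5-13-5-20 1-7 14-16 34-33 48-40 25-18 28-16 41-21 11-3 4 10 2 21 0 20-3 22-13 42-9 22-10 18-22 30-13 11-13 10-15 8-14 5-15 2z"/><path d="M286 190l-1-4 7-19 18-36 17-25 19-18 17-10 18-2 18 3 19 10-1 5-10 11-50 44-39 25-21 12z"/></g><g data-elev="920"><path d="M527 198l-6 29-10 31-14 32-15 29-17 26-17 21-18 17-20 15-24 12-24 8-27 3-26 0-24-5-21-9-17-12-13-16-6-12-5-13-2-11 2-5 54-56 46-45 36-30 38-24 118-62 12-5"/><path d="M481 17l10 17-2 5-114 109-28 22-30 20-44 22-38 15-1-4 12-45 15-49 28-79 4-19 2-14"/></g><g data-elev="940"><path d="M527 336l-49 55-20 18-20 14-23 12-22 9-27 8-29 5-38 3-34 0-27-3-20-6-16-10-13-15-11-20-7-24 1-4 6-8 98-100 39-37 32-28 26-19 28-17 126-68"/><path d="M17 76l10 1 10 2 14 10 6 8 4 9 3 21-3 26-10 22-15 19-19 14"/><path d="M527 22l-49 43-89 86-40 33-24 15-28 15-122 57-1-2 1-4 24-95 13-64 5-49-2-40"/></g><g data-elev="960"><path d="M53 527l20-46 12-36 3-6 95-88 126-126-2-1-5 2-104 48-104 60-13 6-4-1-11-16-12-8-16-6-21-3"/><path d="M527 404l-84 51-30 16-31 11-65 14-30 8-25 10-18 13"/><path d="M527 35l-54 48-68 70 8-3 62-32 52-30"/></g><g data-elev="980"><path d="M17 486l134-118 67-64 33-34 6-8-4 0-24 11-55 27-157 94"/><path d="M527 429l-42 22-88 55-23 10-35 11"/><path d="M527 49l-44 40-17 16-4 6 20-9 45-26"/></g><g data-elev="1000"><path d="M17 474l117-103 60-56 17-18-4-1-9 5-44 23-137 82"/><path d="M527 442l-28 14-29 18-30 21-41 32"/></g><g data-elev="1020"><path d="M17 461l104-91 25-23 5-7-32 17-102 62"/><path d="M527 454l-26 13-27 16-28 21-27 23"/></g><g data-elev="1040"><path d="M527 465l-23 12-24 14-24 18-22 18"/><path d="M17 449l51-47-9 4-42 25"/></g><g data-elev="1060"><path d="M498 527l15-13 14-9"/><path d="M527 479l-41 23-36 25"/></g>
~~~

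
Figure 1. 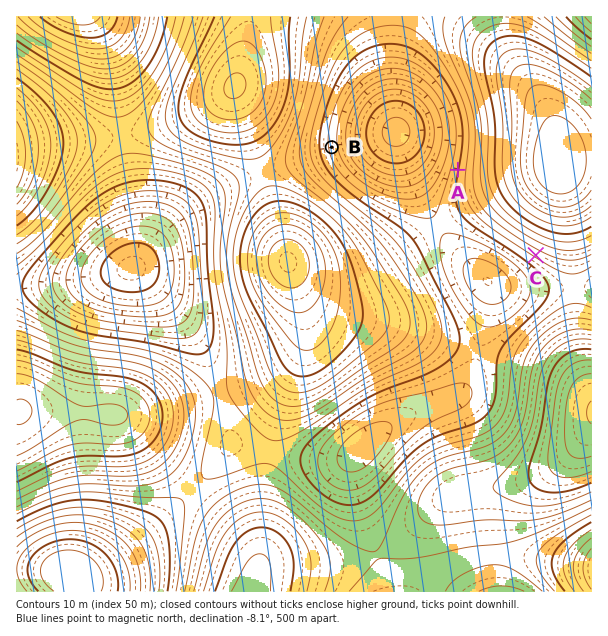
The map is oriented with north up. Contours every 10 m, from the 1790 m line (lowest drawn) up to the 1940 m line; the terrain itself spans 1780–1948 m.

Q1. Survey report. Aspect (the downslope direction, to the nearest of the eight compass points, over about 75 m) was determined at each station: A W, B E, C SW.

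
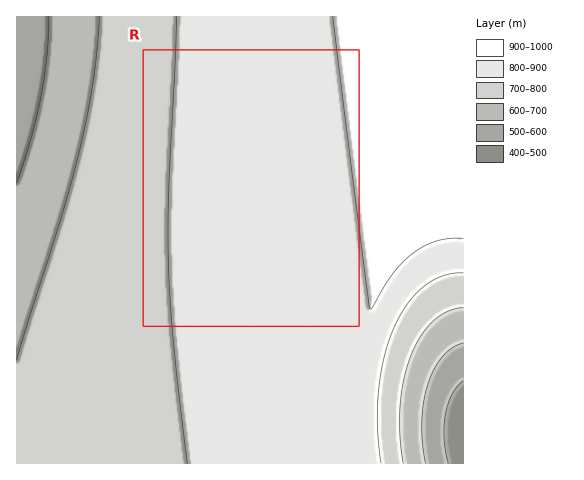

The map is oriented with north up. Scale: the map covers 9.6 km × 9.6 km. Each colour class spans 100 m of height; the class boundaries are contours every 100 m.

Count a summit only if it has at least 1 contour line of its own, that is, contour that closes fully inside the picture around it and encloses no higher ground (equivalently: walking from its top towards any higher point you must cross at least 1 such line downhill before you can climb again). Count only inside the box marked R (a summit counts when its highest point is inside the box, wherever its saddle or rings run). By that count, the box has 0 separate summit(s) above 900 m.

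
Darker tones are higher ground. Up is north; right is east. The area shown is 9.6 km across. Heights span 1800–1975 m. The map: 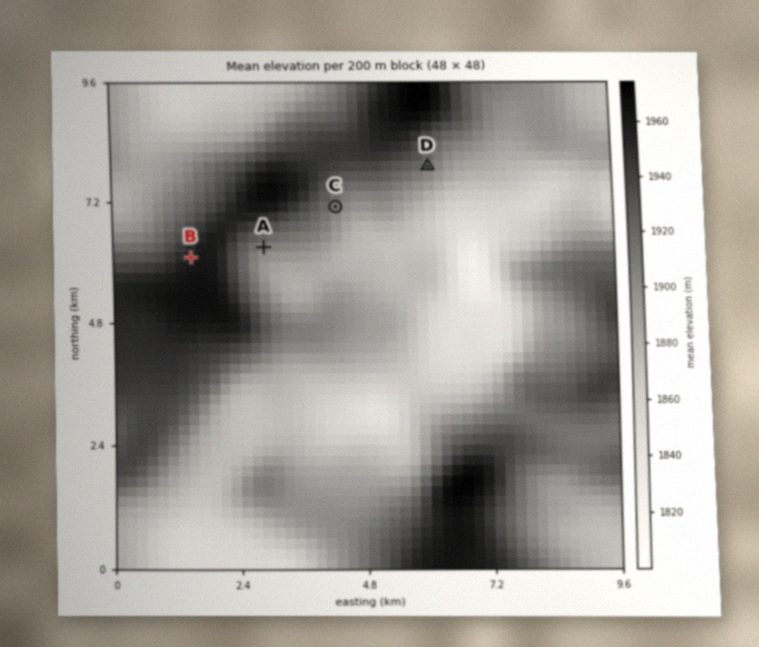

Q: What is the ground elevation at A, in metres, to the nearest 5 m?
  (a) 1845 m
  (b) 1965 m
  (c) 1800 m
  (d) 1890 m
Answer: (d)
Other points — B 1955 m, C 1900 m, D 1905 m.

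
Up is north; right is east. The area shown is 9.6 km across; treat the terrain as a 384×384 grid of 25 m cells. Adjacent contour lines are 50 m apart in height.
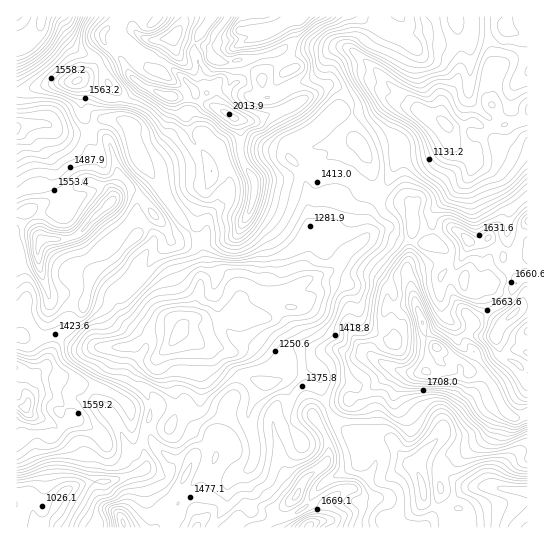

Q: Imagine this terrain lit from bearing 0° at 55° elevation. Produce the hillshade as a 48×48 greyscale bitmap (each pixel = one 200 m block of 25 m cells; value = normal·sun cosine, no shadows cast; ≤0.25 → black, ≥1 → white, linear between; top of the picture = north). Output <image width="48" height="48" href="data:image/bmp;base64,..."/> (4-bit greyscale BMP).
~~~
<image width="48" height="48" href="data:image/bmp;base64,Qk32BAAAAAAAAHYAAAAoAAAAMAAAADAAAAABAAQAAAAAAIAEAAATCwAAEwsAABAAAAAAAAAAAAAAABEREQAiIiIAMzMzAERERABVVVUAZmZmAHd3dwCIiIgAmZmZAKqqqgC7u7sAzMzMAN3d3QDu7u4A////AKqczNpZ7dzM3b7O7Lzf7bmZqs7suruqq7qs3Mqe7dzM3c3d3Mrf/cupmr7su8y7q7qq3Mzv/t3L3d3t3ct97cq7q7zare3dzIiYm77u/u7azd3u7d3I3tzN3by6q83LmBNmRXmb3u3MvLve7c3qfO/czdyruHiFIAEjIjQ2m8qsu7qs3M3up77cq8usp0MzMkQhNXdomYnN3Luqy83+66zMuom8uWITaIdUWJiaqp3u7cy7u8zczry8y2Wcy5YiOJiIdnnLms3t7czMusy4rbu7t2VryoZDAXWLp5zbmcvMzd3Mu8yWvKiJdHhollMzEFaszMzJqbqszt3MzMyr22RWVYlmQzNWqaqbzcuZzLzM3dy73e3O63d2Z3dSEkeb7t2qu6mt7t7t7u3c3u3e67ynd0EAAlmszd3Lu97u7u/+7u7tzN3dy7uoZkEAFGnNzN7L3u7/7u/u7u7uy7zLqqmHeal2aKvd2+/sze7v7c7u7u7u7cu6mYmJ3uzJrdzNyf/uu83d3azu7d3d3du8urvN79qs3u3Oqd3dpnd3m7rN27q83d3d3czuzKi/7uzNy7qalTRVeLuru6vN3u7u7b79qpfN7smc3Kp2hyVnZ4mYmqvMzN7u3M7aqXjM68t43bqHiWaHVnZVZ4q7qs3dy83Kqny9zf7IfKmKq7iqhVVEeImqq7u7u97Ku6693/7teId8zMiKt1Z3iqmampmru92qy8283tzMt4WLzMlnq3aIeJl3eHiZm8ury8yryrqpy5WIq8yWe6ZmVWQjVnd3erzNzOy7uYmZzXeERpzKaKhVZkEANWeImbzd3e7duWiczGimUze8lZmJmXUiRniquqvdze3MmJqd23vu60Nqyni8uphyR4iru6mru7qqjP/c2Z7//cQlvYnNqZmWNomaqqmImZvM7//+2szczcxCerzKh4q7RpmZmZmImKy+/v/u3e7cu9zHet3Hdnu7dpqpmaqau8287/7u7u7t26zurN2oiHqpppqqqruqze7c3v7u7d3e3N7/3dypq5qH2au6qqqqzu7u3e7u3e7u7v/u3cqqu8tp283Lqqqave3e7d7d3e/u7u3NzamJm9t8zMy7u6mrvMvN7sy8ze7u7dy8u5d4rMmLmau8u6q8u7u83aq8zO3u28zcuoZ4q5RnQ1eszMzczdzM26vN3bzMqaztuVVmhzFHQyJIvM3d7u3cubvMzmiYd5mXUzQ2cybNy3MTi8zN7t7Lh4nLrFRERnUzEREmZ63u/uxzSKzM3cl4d3rKmZZCEkepQTjKjN3M3d3rd5y7y3NHeZqpl9ynZ3rHN9/93e3Ku5rO27vMtzJEaqq7qO7d3tuUne7e7v/tqqmL7su6YzREaam8yu7d7/xn3bzvze3Mqsy6ztuVI1VniJiau+7M3sZbzO79zMllVpzKrMpSRniqqaiJvL3bzIWczL3cybp1REd2Z3RGeKu7u7ms3Zvby5vLu2R7uou8ynQxESNpqrzLzLq93Ircy6zbuGE6zF7d7bYgACNay6vLzMu7ug=="/>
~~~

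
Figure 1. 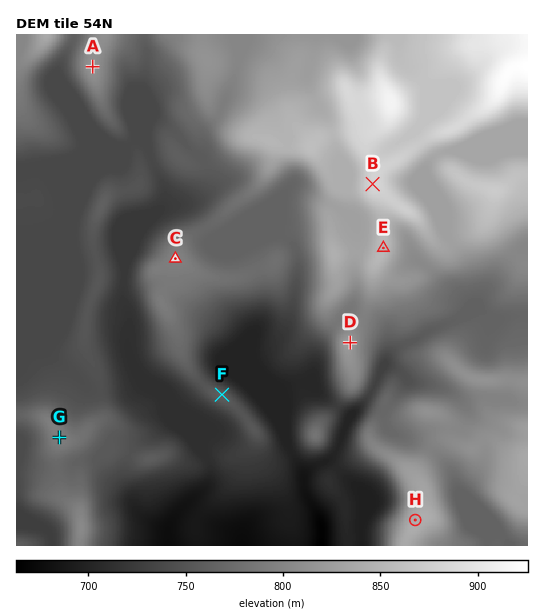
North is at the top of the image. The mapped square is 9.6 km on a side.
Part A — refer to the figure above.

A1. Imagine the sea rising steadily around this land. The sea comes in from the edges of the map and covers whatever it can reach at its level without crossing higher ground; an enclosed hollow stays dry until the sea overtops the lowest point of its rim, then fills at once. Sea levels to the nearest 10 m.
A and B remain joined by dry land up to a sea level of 760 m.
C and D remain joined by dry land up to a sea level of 770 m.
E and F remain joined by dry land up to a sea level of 750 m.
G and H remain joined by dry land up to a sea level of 740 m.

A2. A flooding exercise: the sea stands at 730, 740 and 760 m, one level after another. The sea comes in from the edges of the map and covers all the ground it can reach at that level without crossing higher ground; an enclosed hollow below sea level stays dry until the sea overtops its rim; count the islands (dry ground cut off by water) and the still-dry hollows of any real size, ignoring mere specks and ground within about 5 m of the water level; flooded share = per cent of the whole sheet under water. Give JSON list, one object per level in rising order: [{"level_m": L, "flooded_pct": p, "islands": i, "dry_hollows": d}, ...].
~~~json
[{"level_m": 730, "flooded_pct": 19, "islands": 1, "dry_hollows": 0}, {"level_m": 740, "flooded_pct": 30, "islands": 1, "dry_hollows": 0}, {"level_m": 760, "flooded_pct": 43, "islands": 1, "dry_hollows": 0}]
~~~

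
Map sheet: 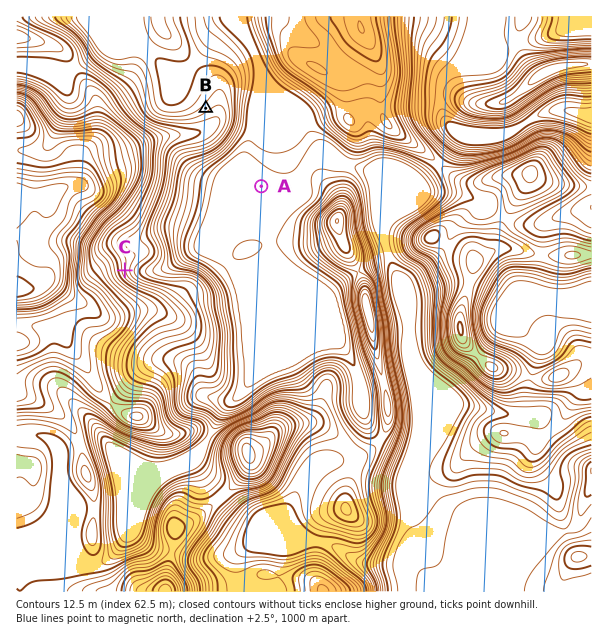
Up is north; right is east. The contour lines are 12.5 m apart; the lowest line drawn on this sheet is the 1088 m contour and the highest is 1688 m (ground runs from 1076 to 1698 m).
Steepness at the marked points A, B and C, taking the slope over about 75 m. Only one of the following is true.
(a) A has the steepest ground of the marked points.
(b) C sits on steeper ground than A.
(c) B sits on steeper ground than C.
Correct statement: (b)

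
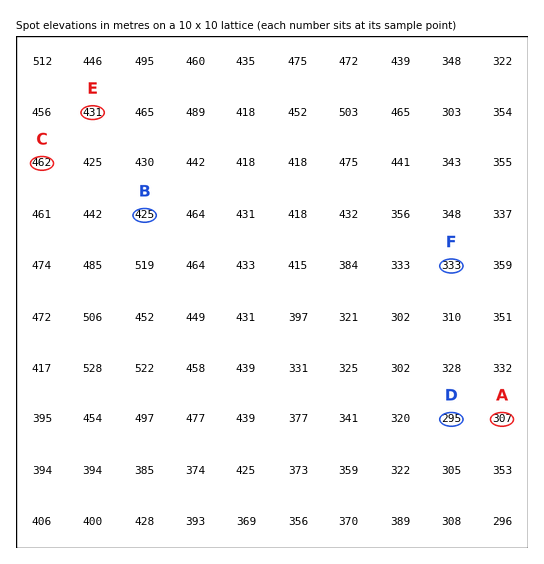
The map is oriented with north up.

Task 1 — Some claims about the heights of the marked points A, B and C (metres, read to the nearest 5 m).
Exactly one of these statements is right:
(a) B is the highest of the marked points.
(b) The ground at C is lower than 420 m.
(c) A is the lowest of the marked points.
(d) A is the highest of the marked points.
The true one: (c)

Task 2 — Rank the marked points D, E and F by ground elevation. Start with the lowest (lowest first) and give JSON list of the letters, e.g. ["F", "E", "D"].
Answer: ["D", "F", "E"]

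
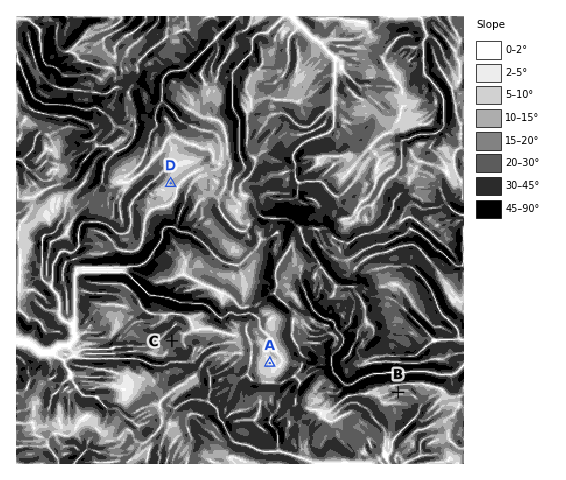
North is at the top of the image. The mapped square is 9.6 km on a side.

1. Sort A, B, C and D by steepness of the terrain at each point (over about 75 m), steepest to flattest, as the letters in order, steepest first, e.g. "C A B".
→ C B D A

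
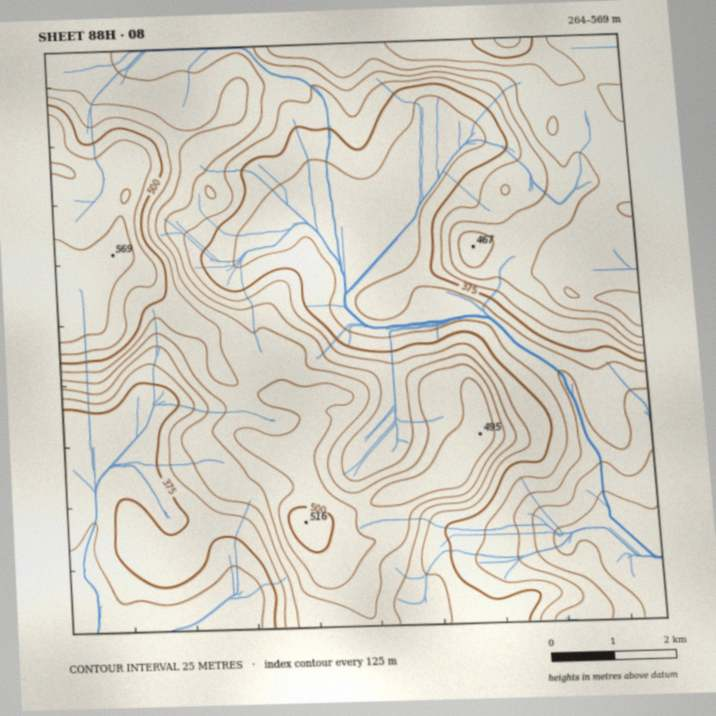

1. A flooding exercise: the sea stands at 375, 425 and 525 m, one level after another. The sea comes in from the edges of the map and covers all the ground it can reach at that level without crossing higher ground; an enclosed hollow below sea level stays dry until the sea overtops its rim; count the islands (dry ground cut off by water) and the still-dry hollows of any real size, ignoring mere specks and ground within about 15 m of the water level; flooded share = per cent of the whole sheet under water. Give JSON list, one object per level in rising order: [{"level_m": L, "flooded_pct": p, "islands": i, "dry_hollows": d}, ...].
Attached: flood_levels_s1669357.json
[{"level_m": 375, "flooded_pct": 34, "islands": 0, "dry_hollows": 0}, {"level_m": 425, "flooded_pct": 55, "islands": 0, "dry_hollows": 0}, {"level_m": 525, "flooded_pct": 95, "islands": 0, "dry_hollows": 0}]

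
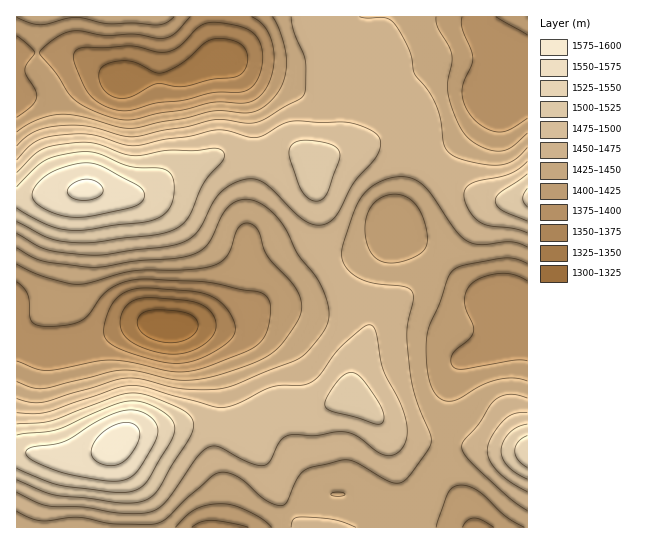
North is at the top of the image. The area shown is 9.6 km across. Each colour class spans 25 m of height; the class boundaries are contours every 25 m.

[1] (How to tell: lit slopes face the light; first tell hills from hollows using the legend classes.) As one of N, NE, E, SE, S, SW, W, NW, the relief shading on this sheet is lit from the N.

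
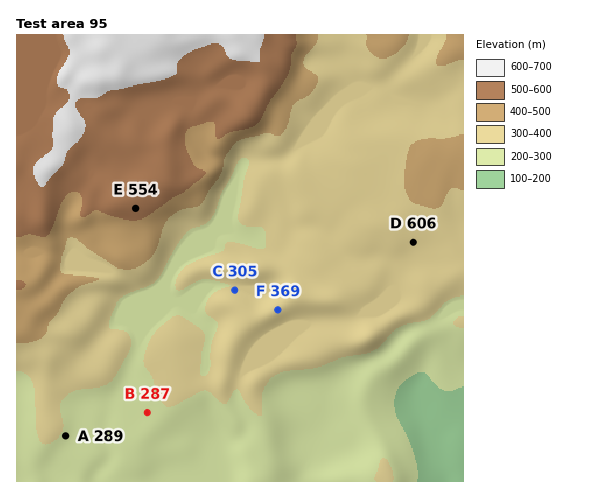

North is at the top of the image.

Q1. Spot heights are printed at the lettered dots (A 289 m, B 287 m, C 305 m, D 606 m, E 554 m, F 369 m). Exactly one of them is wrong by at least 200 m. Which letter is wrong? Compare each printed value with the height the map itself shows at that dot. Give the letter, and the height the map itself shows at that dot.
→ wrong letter D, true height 356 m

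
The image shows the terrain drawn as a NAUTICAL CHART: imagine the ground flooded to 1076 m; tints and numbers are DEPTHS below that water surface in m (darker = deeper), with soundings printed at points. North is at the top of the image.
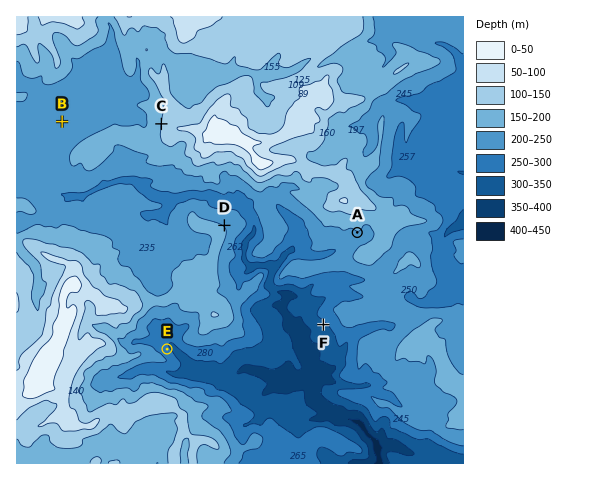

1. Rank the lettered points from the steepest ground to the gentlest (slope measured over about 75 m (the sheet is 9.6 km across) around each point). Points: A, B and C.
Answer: C A B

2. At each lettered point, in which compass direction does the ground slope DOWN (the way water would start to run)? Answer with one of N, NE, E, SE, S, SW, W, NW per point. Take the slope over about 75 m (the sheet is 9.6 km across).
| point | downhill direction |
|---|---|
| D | NE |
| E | NE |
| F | SW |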